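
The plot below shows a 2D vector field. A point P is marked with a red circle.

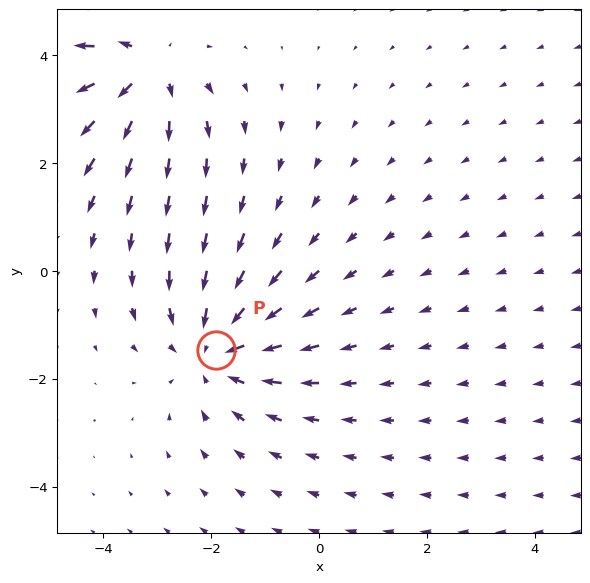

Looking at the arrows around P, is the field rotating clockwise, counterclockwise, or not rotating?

Near P at (-1.9, -1.5) the arrows show no circulation. The curl there is ≈0.

not rotating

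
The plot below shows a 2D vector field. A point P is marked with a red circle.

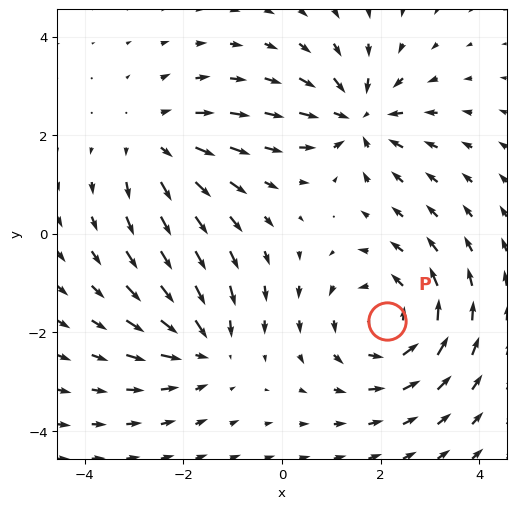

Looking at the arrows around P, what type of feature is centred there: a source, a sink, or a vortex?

vortex

At P (2.1, -1.8) the arrows circulate counterclockwise. Divergence ≈0, curl about +4 — near-zero divergence with nonzero curl is a vortex.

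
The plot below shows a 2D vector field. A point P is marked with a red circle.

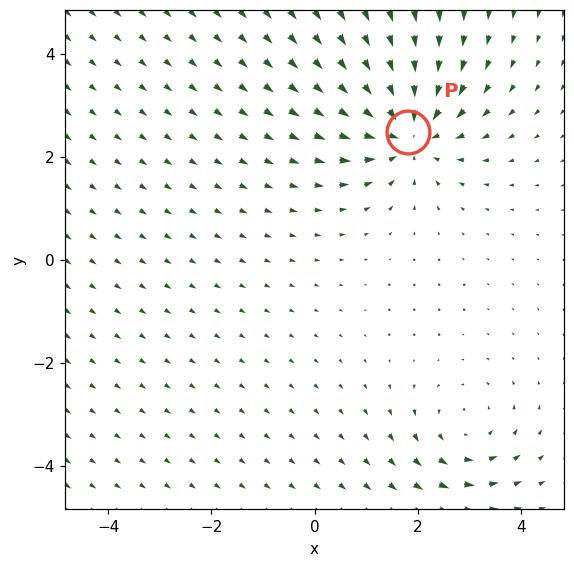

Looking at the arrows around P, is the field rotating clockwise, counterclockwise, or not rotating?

Near P at (1.8, 2.5) the arrows show no circulation. The curl there is ≈0.

not rotating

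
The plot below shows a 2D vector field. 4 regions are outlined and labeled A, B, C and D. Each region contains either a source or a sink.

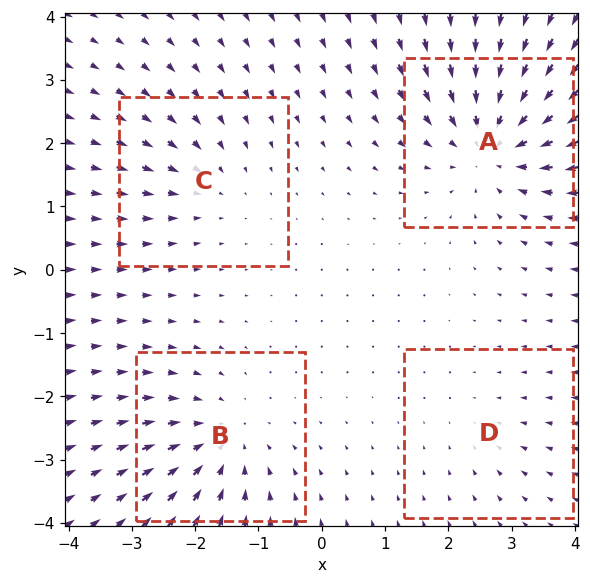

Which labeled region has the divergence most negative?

Divergence at each region's feature centre — A: about -6, B: about -5, C: about -3, D: about -2. Region A is most negative.

A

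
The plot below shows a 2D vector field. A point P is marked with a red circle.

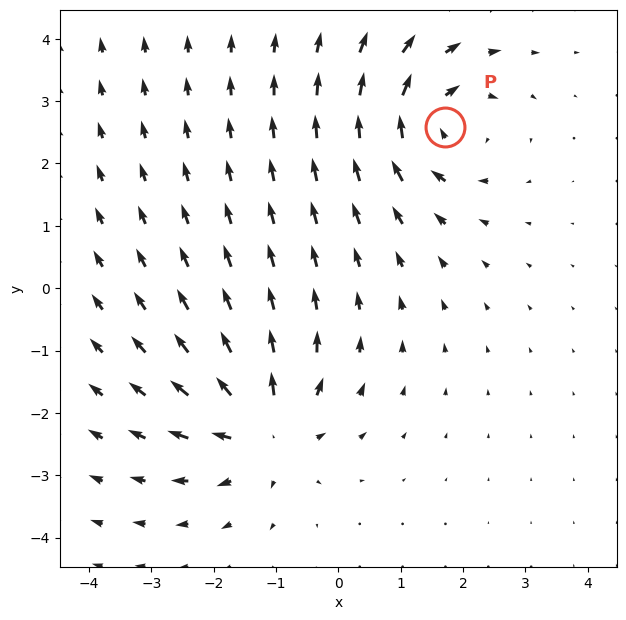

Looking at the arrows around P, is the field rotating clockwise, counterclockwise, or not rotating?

clockwise

Near P at (1.7, 2.6) the arrows circulate clockwise. The curl (z-component) there is about -6; negative curl means clockwise rotation.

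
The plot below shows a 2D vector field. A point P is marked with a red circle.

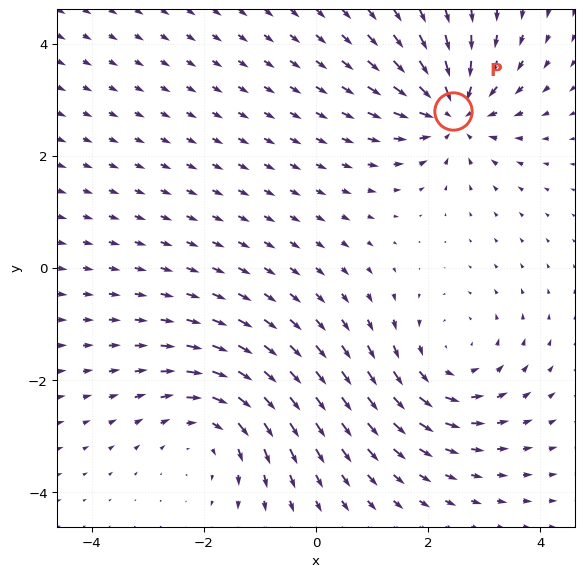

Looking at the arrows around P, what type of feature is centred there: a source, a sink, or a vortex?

sink

At P (2.4, 2.8) the arrows converge inward. Divergence about -6, curl ≈0 — negative divergence with near-zero curl is a sink.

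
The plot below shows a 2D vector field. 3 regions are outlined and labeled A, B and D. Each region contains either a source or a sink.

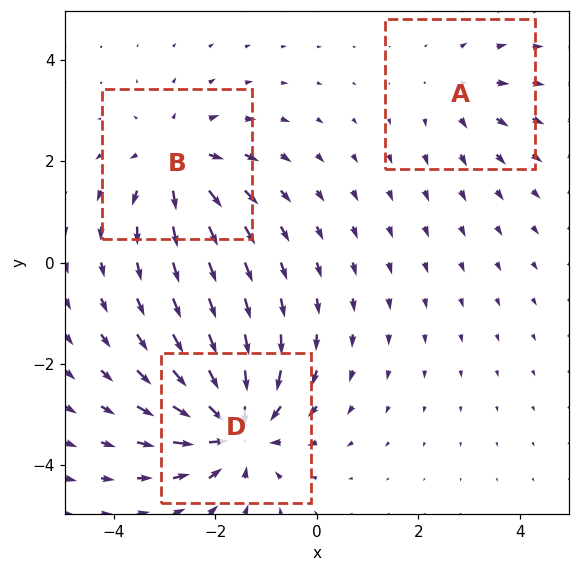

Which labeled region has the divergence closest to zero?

A

Divergence at each region's feature centre — A: about +2, B: about +4, D: about -5. Region A is closest to zero.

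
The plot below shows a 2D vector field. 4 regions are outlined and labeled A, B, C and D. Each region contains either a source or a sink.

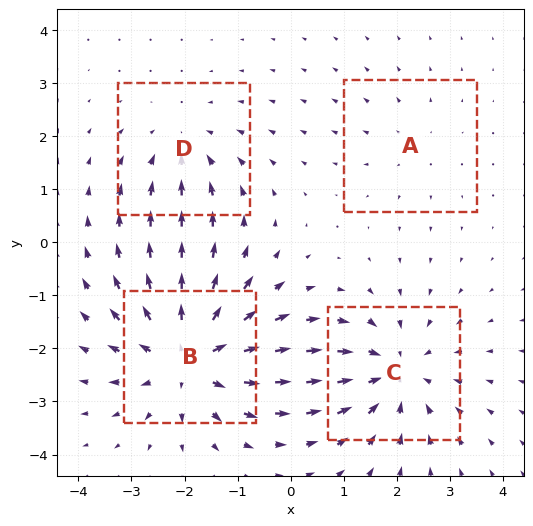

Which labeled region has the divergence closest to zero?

Divergence at each region's feature centre — A: about +2, B: about +6, C: about -5, D: about -3. Region A is closest to zero.

A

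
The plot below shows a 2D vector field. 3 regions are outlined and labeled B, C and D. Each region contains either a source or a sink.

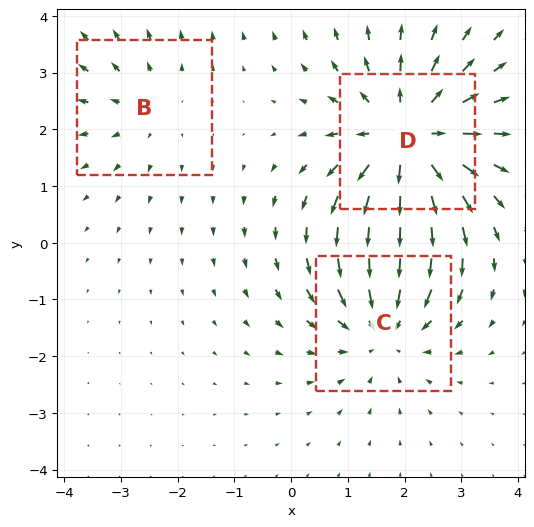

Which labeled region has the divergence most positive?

Divergence at each region's feature centre — B: about +2, C: about -3, D: about +4. Region D is most positive.

D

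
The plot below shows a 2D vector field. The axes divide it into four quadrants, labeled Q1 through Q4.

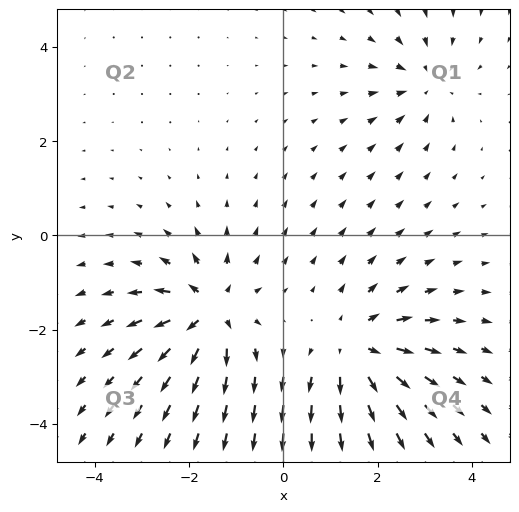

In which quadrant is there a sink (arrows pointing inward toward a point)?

The sink sits at approximately (3.0, 3.2), which lies in quadrant Q1. The divergence there is about -3, negative as expected for a sink.

Q1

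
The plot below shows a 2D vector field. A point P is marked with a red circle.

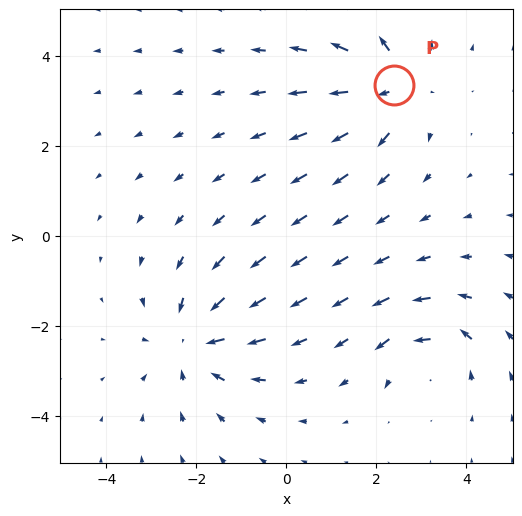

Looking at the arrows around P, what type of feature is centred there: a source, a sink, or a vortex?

At P (2.4, 3.3) the arrows spread outward. Divergence about +4, curl ≈0 — positive divergence with near-zero curl is a source.

source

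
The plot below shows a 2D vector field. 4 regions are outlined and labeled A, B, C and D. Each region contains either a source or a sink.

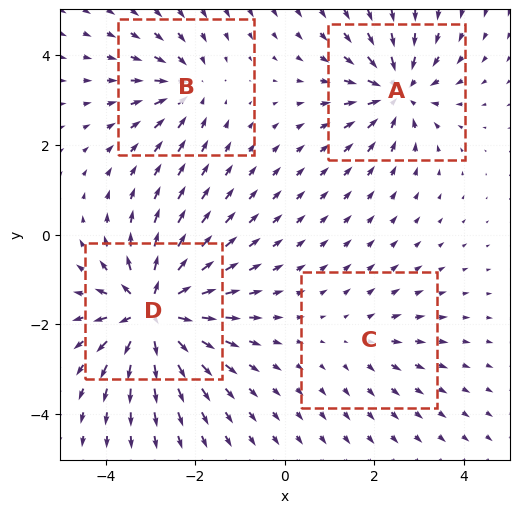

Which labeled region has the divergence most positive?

Divergence at each region's feature centre — A: about -6, B: about -4, C: about +2, D: about +8. Region D is most positive.

D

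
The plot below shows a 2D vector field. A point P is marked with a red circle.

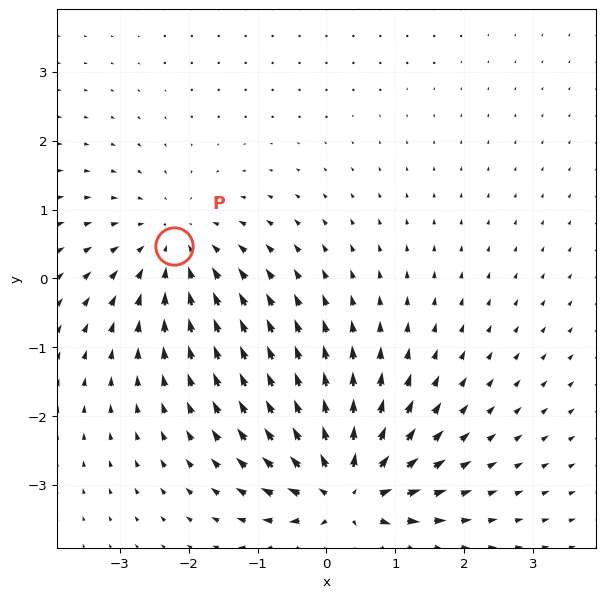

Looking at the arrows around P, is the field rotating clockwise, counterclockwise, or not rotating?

Near P at (-2.2, 0.5) the arrows show no circulation. The curl there is ≈0.

not rotating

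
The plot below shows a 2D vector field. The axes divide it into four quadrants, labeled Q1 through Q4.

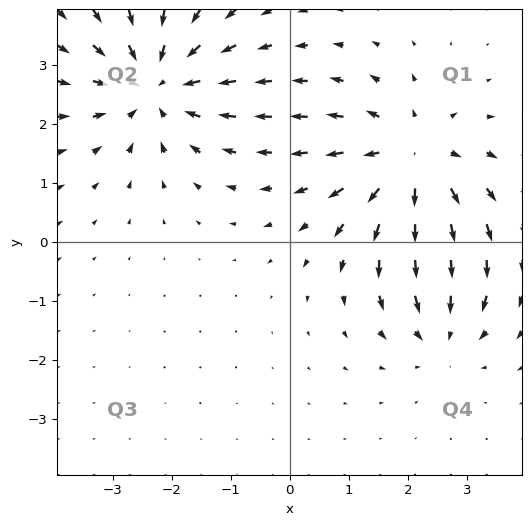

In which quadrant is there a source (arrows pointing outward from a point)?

Q1

The source sits at approximately (2.1, 1.4), which lies in quadrant Q1. The divergence there is about +4, positive as expected for a source.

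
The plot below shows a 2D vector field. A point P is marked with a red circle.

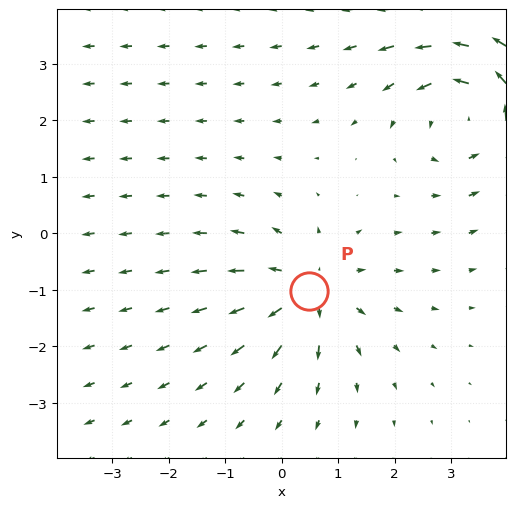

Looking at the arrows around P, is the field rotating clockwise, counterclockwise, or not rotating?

Near P at (0.5, -1.0) the arrows show no circulation. The curl there is ≈0.

not rotating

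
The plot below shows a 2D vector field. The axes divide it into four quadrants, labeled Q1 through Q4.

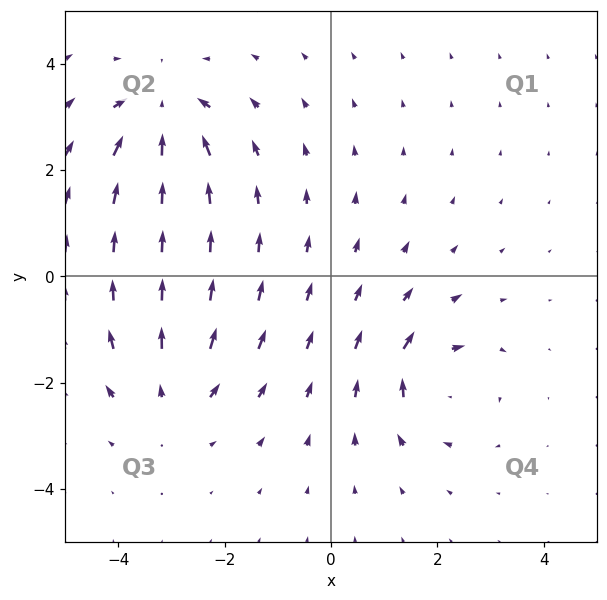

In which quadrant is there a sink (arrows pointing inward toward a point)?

Q2

The sink sits at approximately (-3.2, 3.1), which lies in quadrant Q2. The divergence there is about -5, negative as expected for a sink.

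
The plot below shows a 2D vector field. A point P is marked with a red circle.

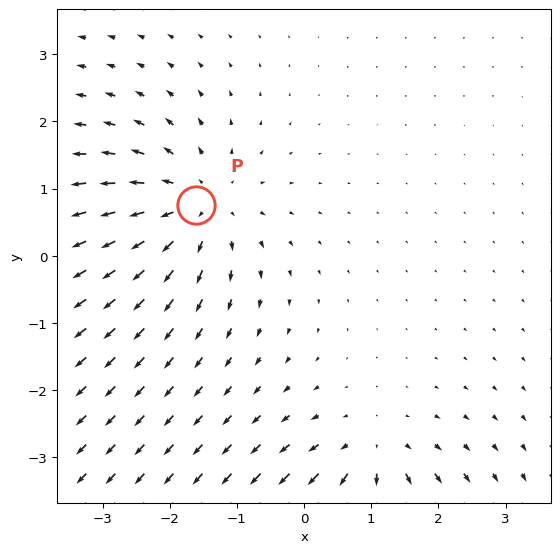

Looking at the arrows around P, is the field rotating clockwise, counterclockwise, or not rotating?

Near P at (-1.6, 0.7) the arrows show no circulation. The curl there is ≈0.

not rotating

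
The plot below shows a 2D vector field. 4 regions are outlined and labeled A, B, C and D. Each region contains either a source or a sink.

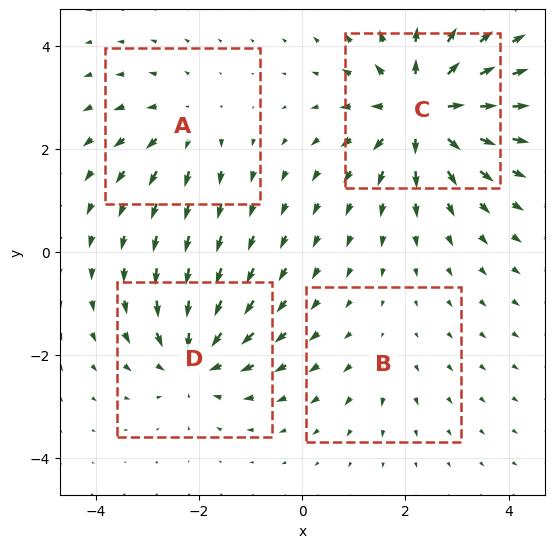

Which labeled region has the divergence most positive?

C

Divergence at each region's feature centre — A: about +4, B: about +2, C: about +8, D: about -6. Region C is most positive.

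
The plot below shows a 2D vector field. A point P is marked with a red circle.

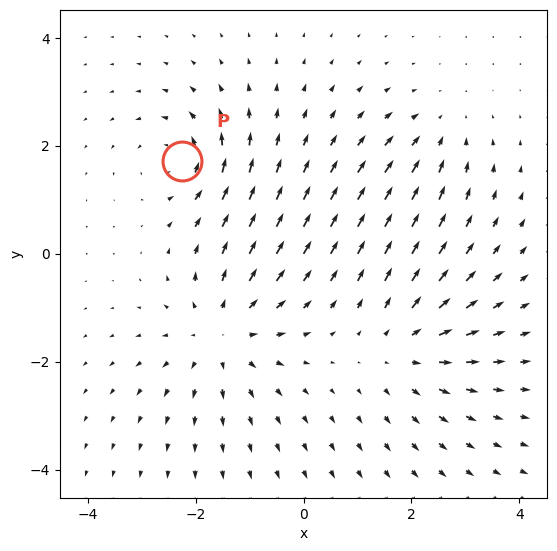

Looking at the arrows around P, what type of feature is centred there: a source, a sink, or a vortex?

At P (-2.3, 1.7) the arrows circulate counterclockwise. Divergence ≈0, curl about +5 — near-zero divergence with nonzero curl is a vortex.

vortex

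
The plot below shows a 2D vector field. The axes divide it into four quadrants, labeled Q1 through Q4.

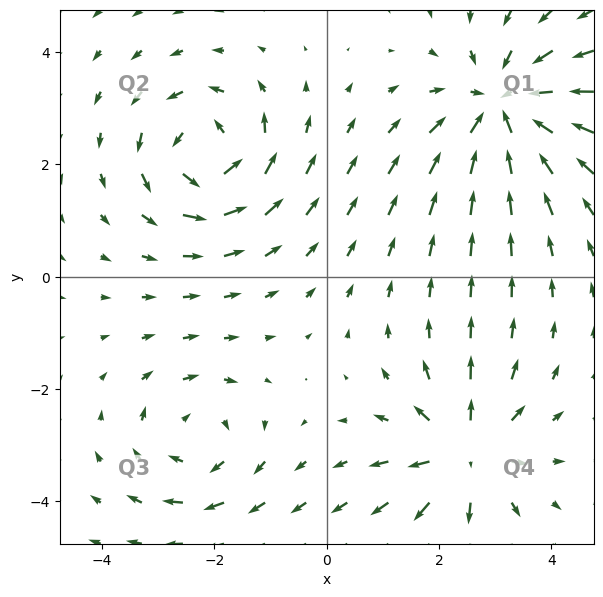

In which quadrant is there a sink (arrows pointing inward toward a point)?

Q1

The sink sits at approximately (3.1, 3.0), which lies in quadrant Q1. The divergence there is about -4, negative as expected for a sink.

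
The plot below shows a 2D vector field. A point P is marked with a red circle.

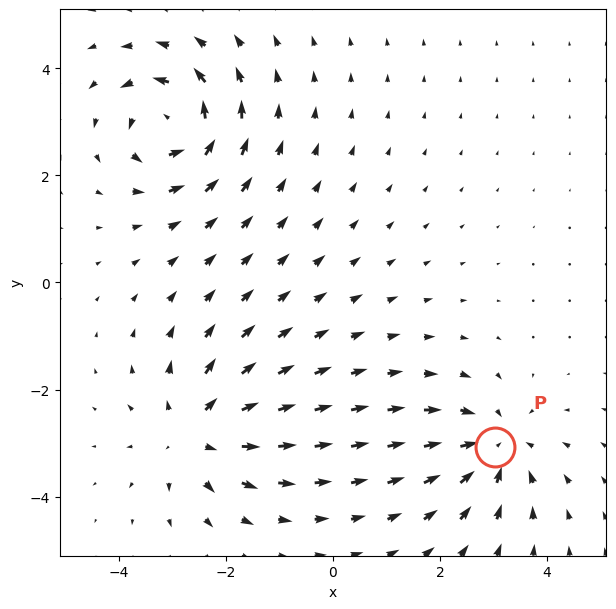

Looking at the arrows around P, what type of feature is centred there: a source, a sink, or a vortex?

At P (3.0, -3.1) the arrows converge inward. Divergence about -5, curl ≈0 — negative divergence with near-zero curl is a sink.

sink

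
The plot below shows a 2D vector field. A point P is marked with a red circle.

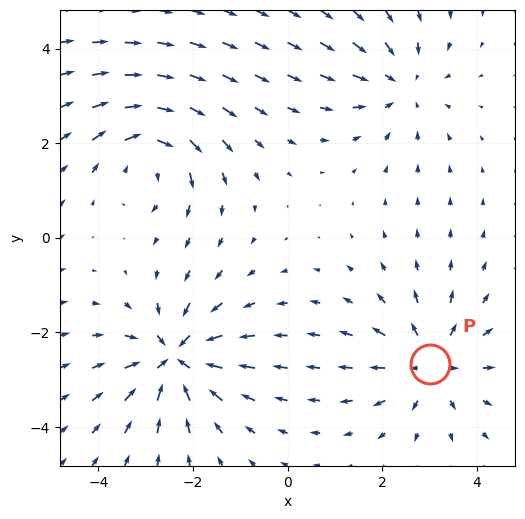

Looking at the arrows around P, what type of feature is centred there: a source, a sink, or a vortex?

source

At P (3.0, -2.7) the arrows spread outward. Divergence about +3, curl ≈0 — positive divergence with near-zero curl is a source.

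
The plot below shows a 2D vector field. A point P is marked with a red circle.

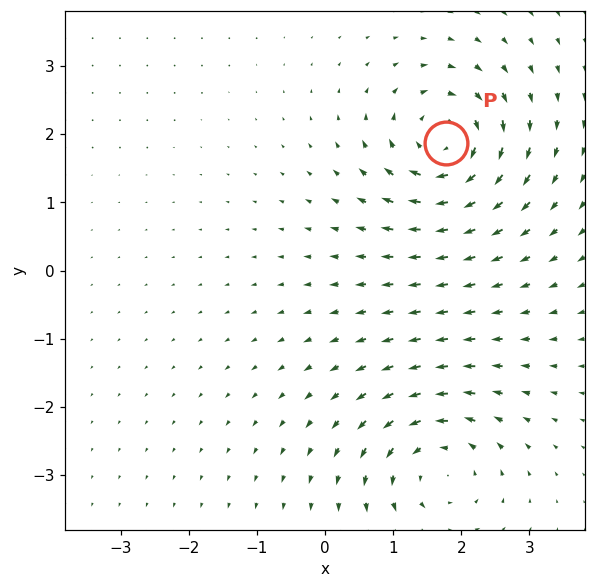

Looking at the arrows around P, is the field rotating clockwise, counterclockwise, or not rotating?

clockwise

Near P at (1.8, 1.9) the arrows circulate clockwise. The curl (z-component) there is about -7; negative curl means clockwise rotation.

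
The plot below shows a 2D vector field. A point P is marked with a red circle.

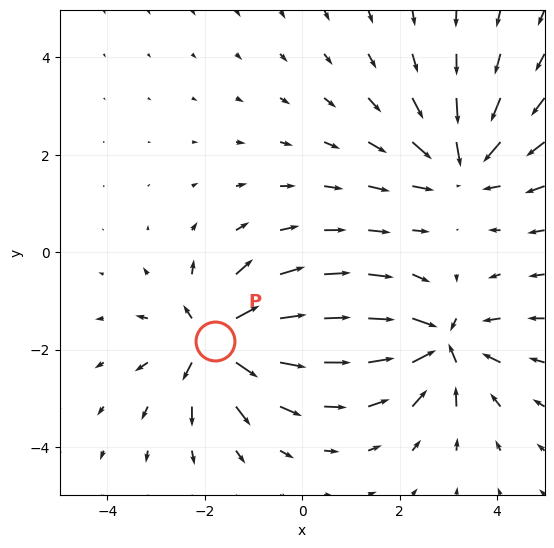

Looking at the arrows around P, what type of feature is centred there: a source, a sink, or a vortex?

At P (-1.8, -1.8) the arrows spread outward. Divergence about +6, curl ≈0 — positive divergence with near-zero curl is a source.

source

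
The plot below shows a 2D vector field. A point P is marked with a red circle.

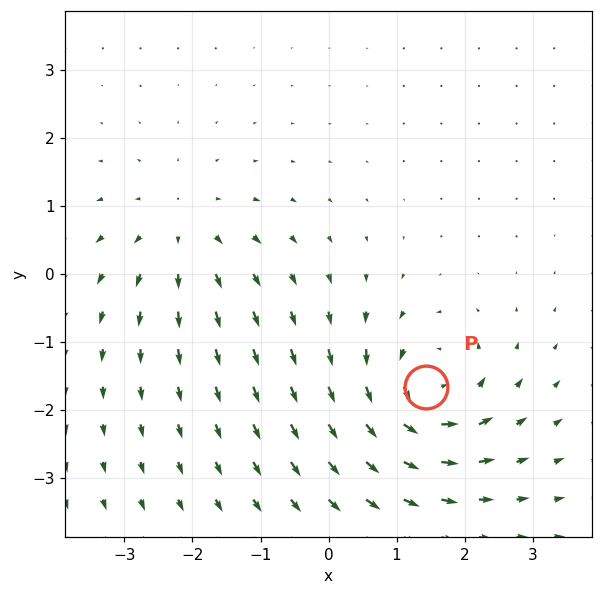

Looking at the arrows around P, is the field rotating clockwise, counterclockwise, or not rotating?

Near P at (1.4, -1.7) the arrows circulate counterclockwise. The curl (z-component) there is about +5; positive curl means counterclockwise rotation.

counterclockwise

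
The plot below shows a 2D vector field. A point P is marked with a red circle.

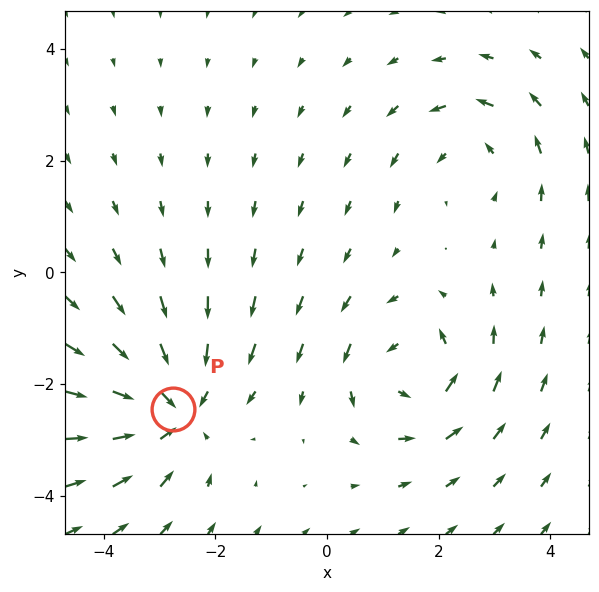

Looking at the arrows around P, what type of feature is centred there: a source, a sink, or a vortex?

At P (-2.8, -2.4) the arrows converge inward. Divergence about -4, curl ≈0 — negative divergence with near-zero curl is a sink.

sink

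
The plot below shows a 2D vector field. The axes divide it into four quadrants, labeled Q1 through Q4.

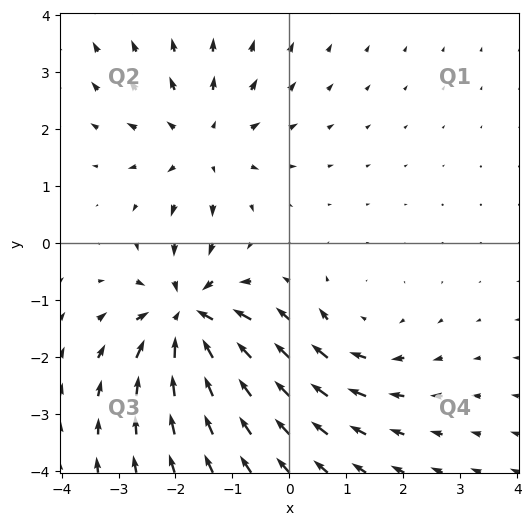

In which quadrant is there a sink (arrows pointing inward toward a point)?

Q3

The sink sits at approximately (-1.8, -1.3), which lies in quadrant Q3. The divergence there is about -5, negative as expected for a sink.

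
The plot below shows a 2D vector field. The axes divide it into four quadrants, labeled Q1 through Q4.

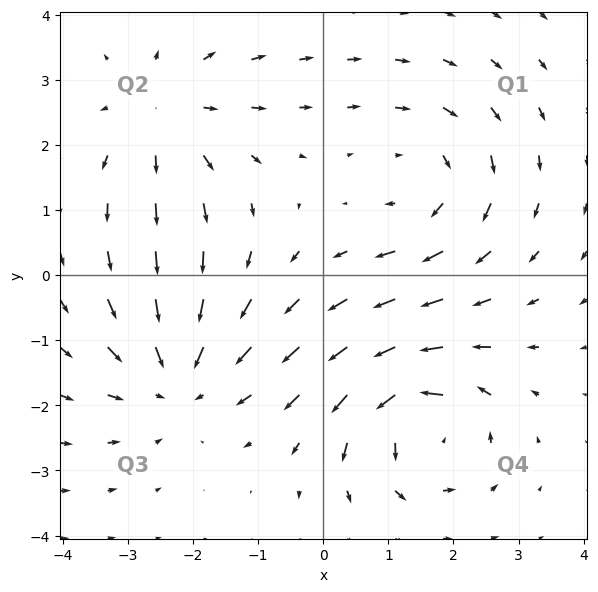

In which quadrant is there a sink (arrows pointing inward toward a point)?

The sink sits at approximately (-2.2, -1.6), which lies in quadrant Q3. The divergence there is about -4, negative as expected for a sink.

Q3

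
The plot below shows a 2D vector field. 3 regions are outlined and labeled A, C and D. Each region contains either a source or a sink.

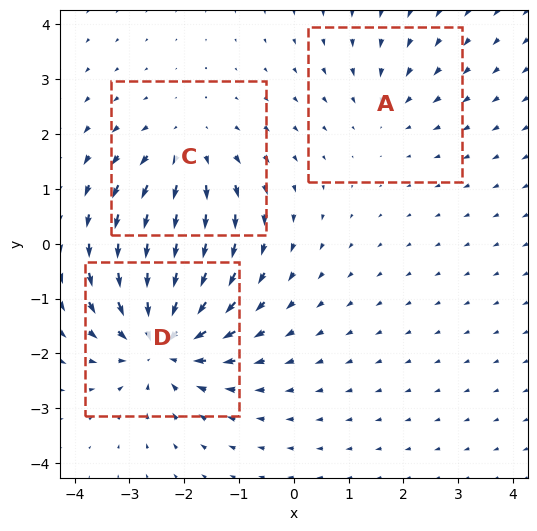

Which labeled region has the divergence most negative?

D

Divergence at each region's feature centre — A: about -2, C: about +3, D: about -5. Region D is most negative.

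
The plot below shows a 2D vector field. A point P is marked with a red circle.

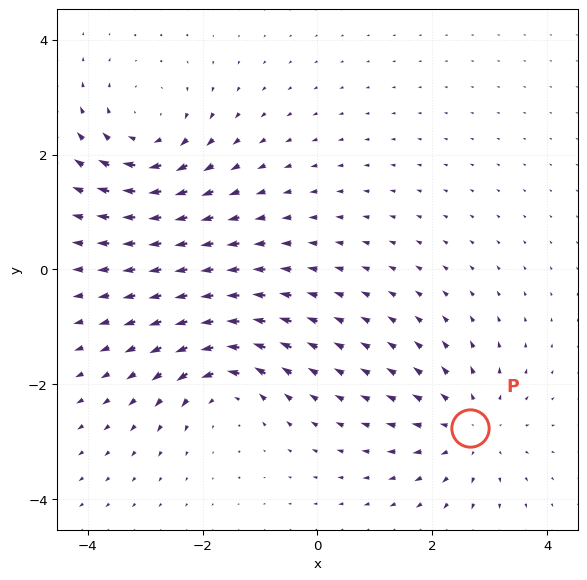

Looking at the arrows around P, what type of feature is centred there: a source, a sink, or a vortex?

source

At P (2.7, -2.8) the arrows spread outward. Divergence about +4, curl ≈0 — positive divergence with near-zero curl is a source.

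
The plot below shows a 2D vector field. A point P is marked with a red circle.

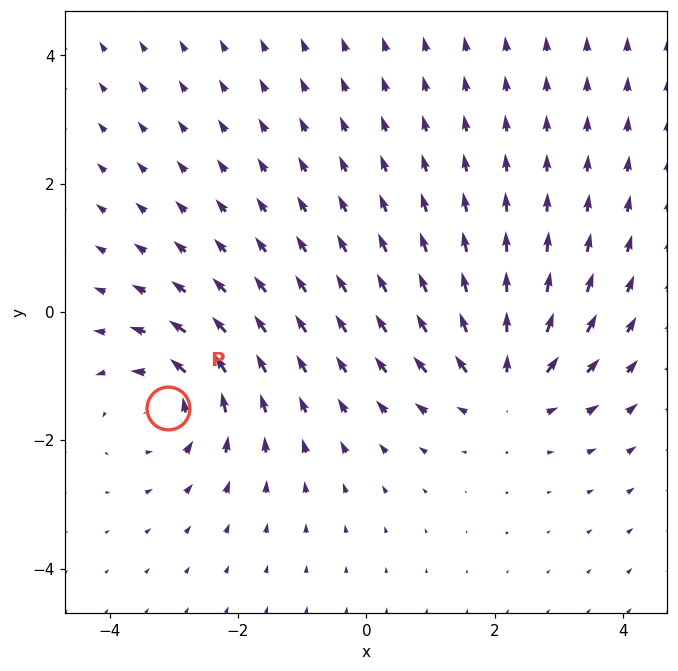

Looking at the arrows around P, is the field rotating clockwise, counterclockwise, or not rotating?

counterclockwise

Near P at (-3.1, -1.5) the arrows circulate counterclockwise. The curl (z-component) there is about +5; positive curl means counterclockwise rotation.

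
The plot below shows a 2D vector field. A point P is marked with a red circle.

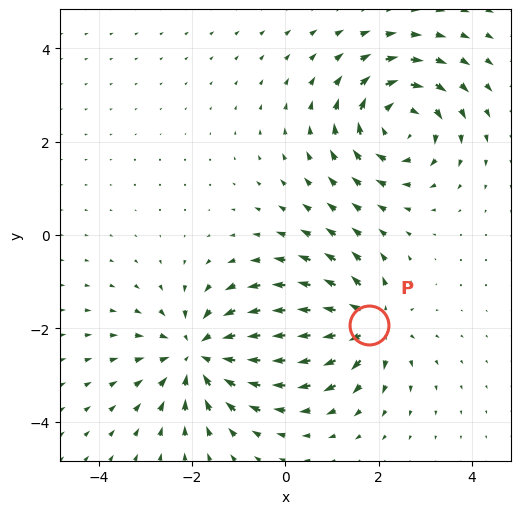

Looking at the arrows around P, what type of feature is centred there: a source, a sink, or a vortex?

At P (1.8, -1.9) the arrows spread outward. Divergence about +5, curl ≈0 — positive divergence with near-zero curl is a source.

source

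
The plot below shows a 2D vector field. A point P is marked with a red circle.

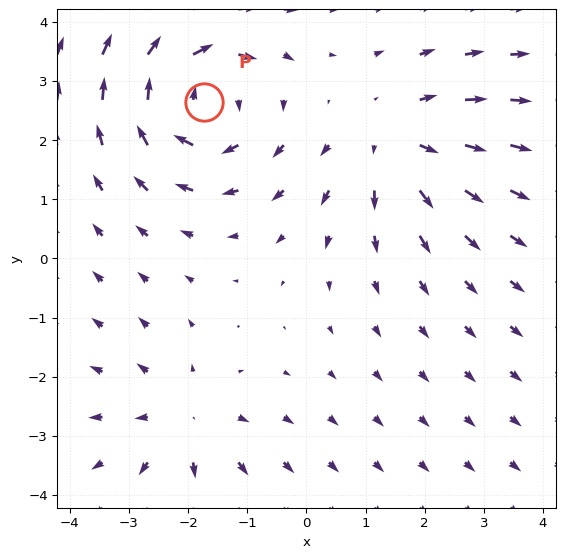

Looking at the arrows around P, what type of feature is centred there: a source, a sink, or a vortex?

At P (-1.7, 2.6) the arrows circulate clockwise. Divergence ≈0, curl about -4 — near-zero divergence with nonzero curl is a vortex.

vortex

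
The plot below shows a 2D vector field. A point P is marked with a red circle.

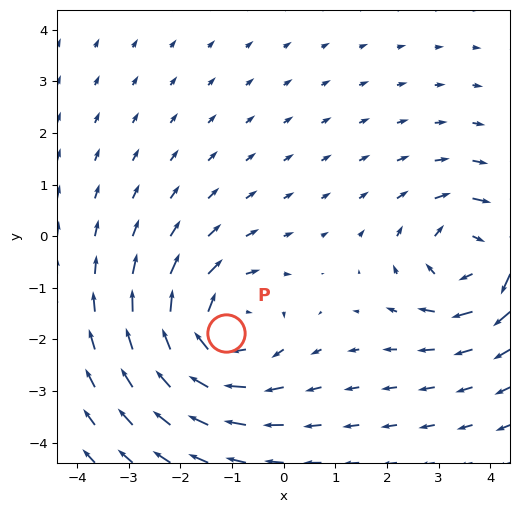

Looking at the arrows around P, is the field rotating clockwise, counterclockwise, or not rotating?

Near P at (-1.1, -1.9) the arrows circulate clockwise. The curl (z-component) there is about -5; negative curl means clockwise rotation.

clockwise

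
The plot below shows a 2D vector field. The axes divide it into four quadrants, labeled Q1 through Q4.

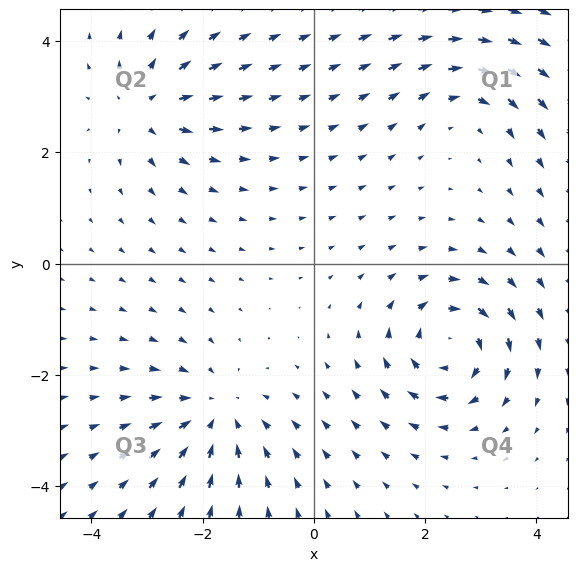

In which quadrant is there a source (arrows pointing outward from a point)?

The source sits at approximately (-3.0, 2.8), which lies in quadrant Q2. The divergence there is about +5, positive as expected for a source.

Q2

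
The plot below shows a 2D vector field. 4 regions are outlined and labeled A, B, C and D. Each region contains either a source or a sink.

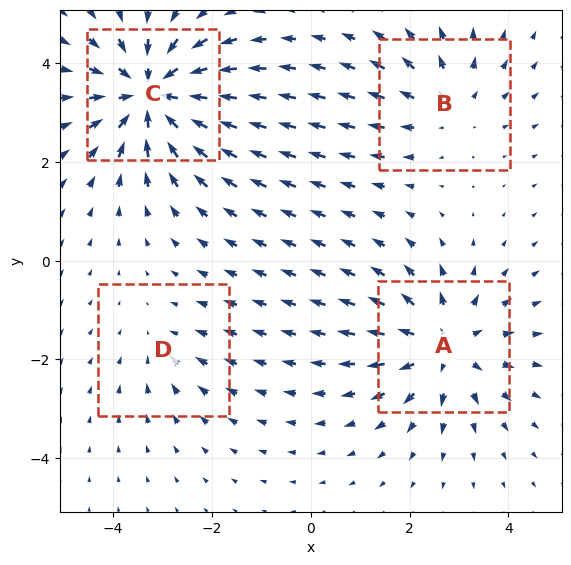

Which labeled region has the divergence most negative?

Divergence at each region's feature centre — A: about +4, B: about +3, C: about -6, D: about -2. Region C is most negative.

C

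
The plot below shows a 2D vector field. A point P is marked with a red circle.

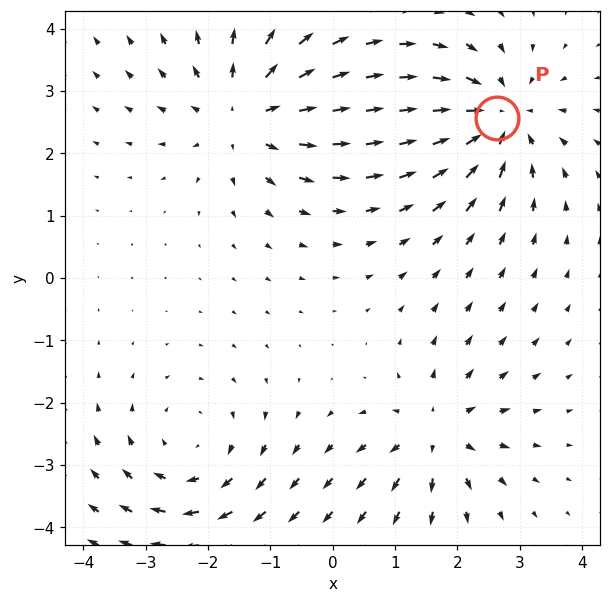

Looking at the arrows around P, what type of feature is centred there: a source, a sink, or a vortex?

sink

At P (2.6, 2.6) the arrows converge inward. Divergence about -4, curl ≈0 — negative divergence with near-zero curl is a sink.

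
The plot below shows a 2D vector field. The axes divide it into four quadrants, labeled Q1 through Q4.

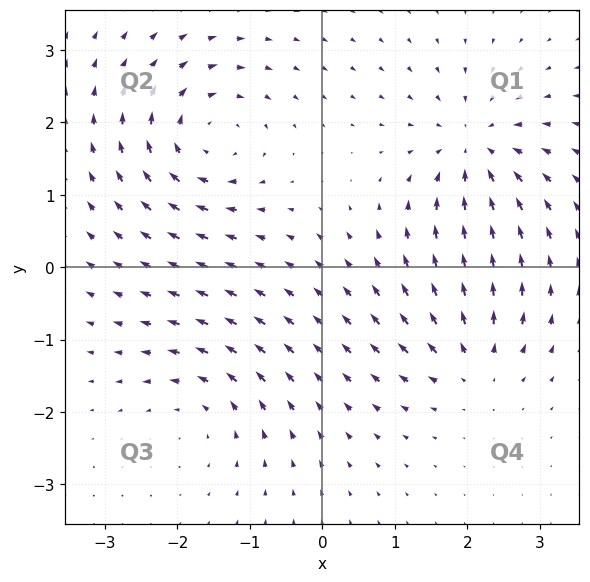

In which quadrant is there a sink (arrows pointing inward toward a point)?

The sink sits at approximately (2.1, 1.6), which lies in quadrant Q1. The divergence there is about -5, negative as expected for a sink.

Q1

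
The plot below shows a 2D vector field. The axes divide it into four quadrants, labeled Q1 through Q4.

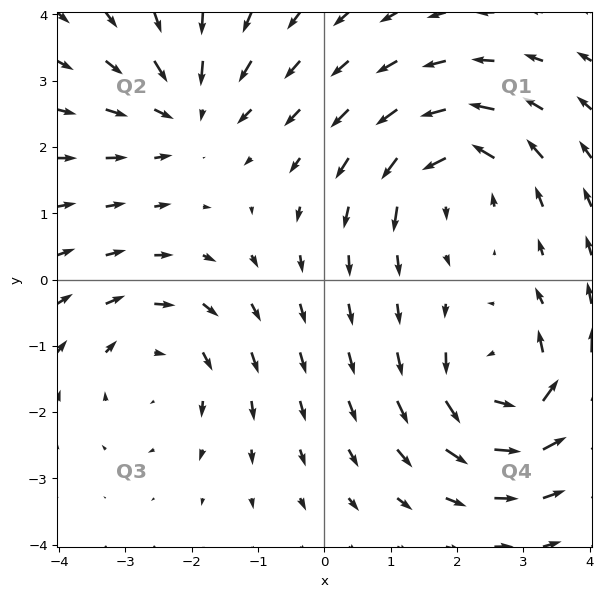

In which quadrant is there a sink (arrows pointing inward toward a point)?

Q2

The sink sits at approximately (-2.0, 2.6), which lies in quadrant Q2. The divergence there is about -4, negative as expected for a sink.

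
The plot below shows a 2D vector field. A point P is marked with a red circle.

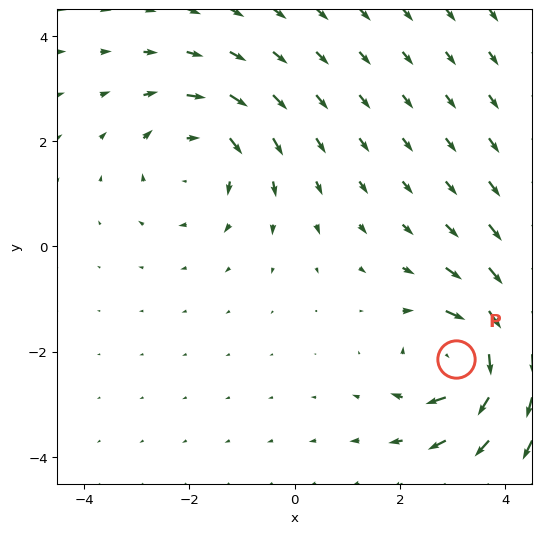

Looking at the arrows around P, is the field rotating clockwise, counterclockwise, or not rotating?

Near P at (3.1, -2.2) the arrows circulate clockwise. The curl (z-component) there is about -6; negative curl means clockwise rotation.

clockwise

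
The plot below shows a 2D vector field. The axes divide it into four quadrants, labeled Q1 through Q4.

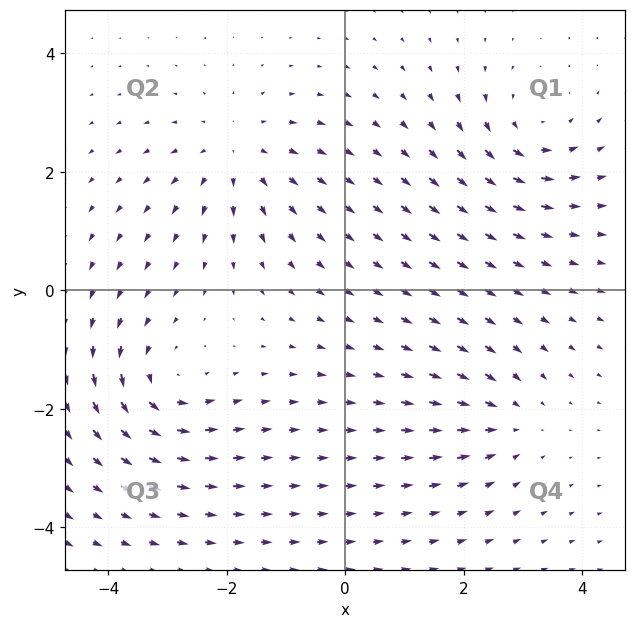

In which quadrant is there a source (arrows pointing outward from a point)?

Q2

The source sits at approximately (-1.8, 2.3), which lies in quadrant Q2. The divergence there is about +4, positive as expected for a source.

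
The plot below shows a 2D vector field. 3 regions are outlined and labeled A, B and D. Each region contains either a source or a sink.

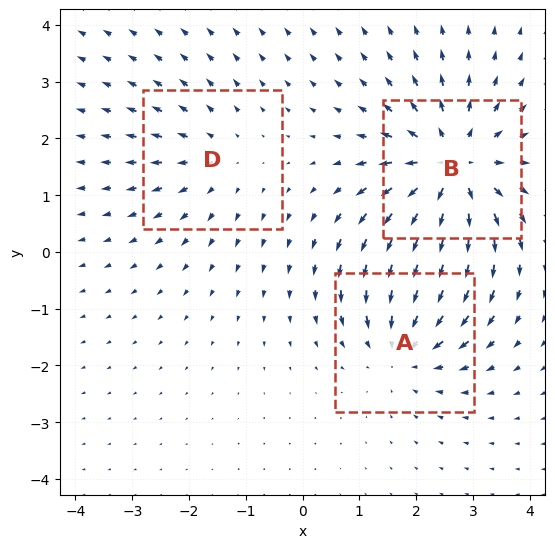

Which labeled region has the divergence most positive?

B

Divergence at each region's feature centre — A: about -3, B: about +4, D: about +2. Region B is most positive.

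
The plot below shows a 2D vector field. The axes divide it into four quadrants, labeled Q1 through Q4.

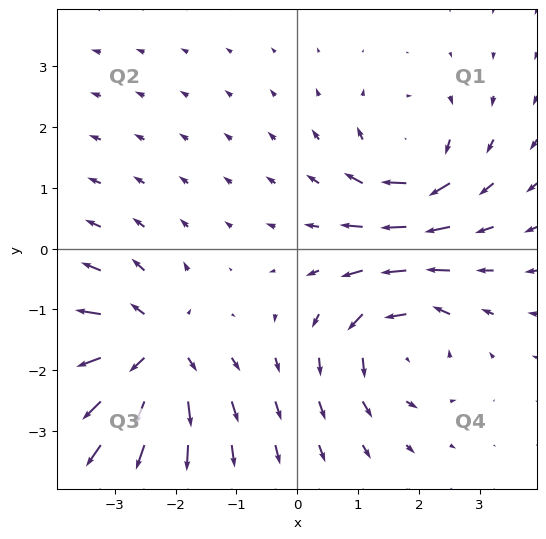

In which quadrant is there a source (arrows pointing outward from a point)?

Q3

The source sits at approximately (-2.4, -1.7), which lies in quadrant Q3. The divergence there is about +5, positive as expected for a source.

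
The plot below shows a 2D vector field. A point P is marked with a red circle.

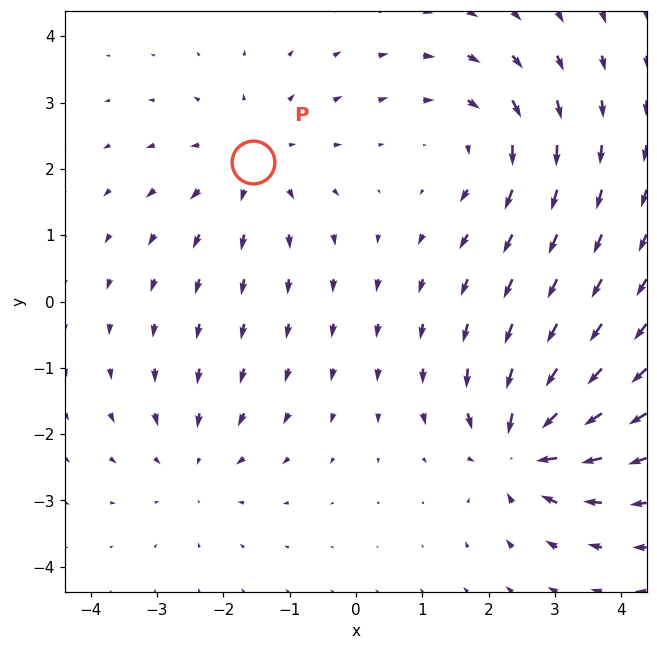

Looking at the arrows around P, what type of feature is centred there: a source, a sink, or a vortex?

source

At P (-1.6, 2.1) the arrows spread outward. Divergence about +3, curl ≈0 — positive divergence with near-zero curl is a source.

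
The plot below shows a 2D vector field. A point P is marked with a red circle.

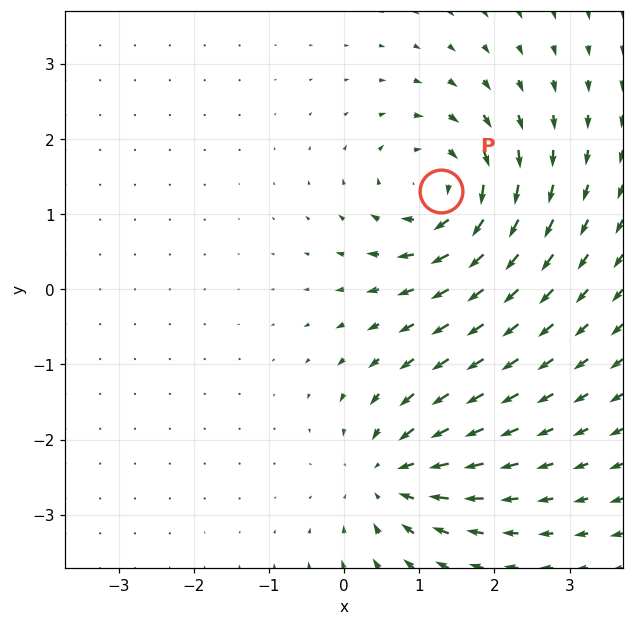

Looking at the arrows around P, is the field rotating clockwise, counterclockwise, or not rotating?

Near P at (1.3, 1.3) the arrows circulate clockwise. The curl (z-component) there is about -6; negative curl means clockwise rotation.

clockwise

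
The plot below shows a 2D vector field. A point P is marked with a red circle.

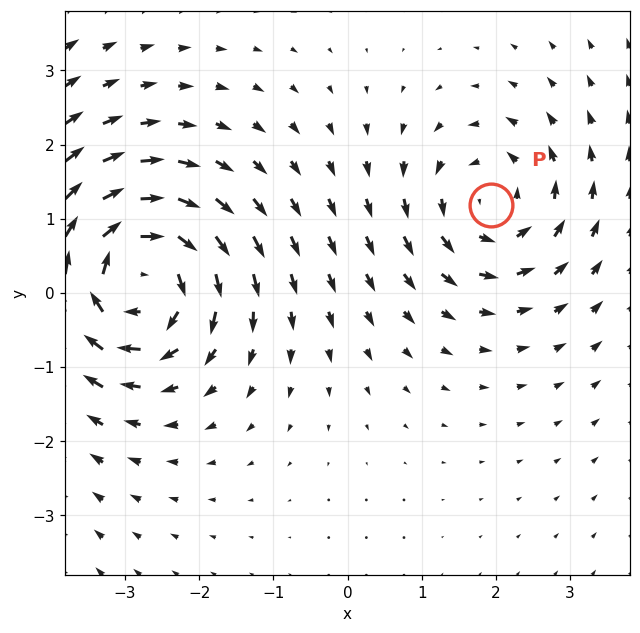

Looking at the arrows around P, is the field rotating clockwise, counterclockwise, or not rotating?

Near P at (1.9, 1.2) the arrows circulate counterclockwise. The curl (z-component) there is about +3; positive curl means counterclockwise rotation.

counterclockwise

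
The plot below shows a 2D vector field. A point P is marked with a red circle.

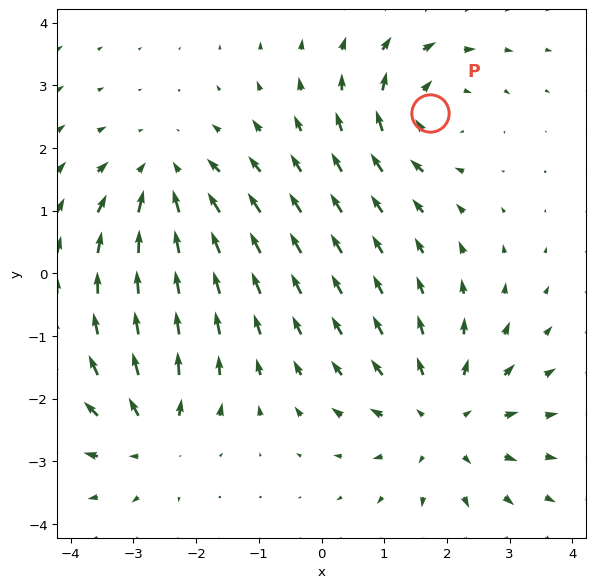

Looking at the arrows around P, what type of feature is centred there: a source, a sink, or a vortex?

At P (1.7, 2.6) the arrows circulate clockwise. Divergence ≈0, curl about -4 — near-zero divergence with nonzero curl is a vortex.

vortex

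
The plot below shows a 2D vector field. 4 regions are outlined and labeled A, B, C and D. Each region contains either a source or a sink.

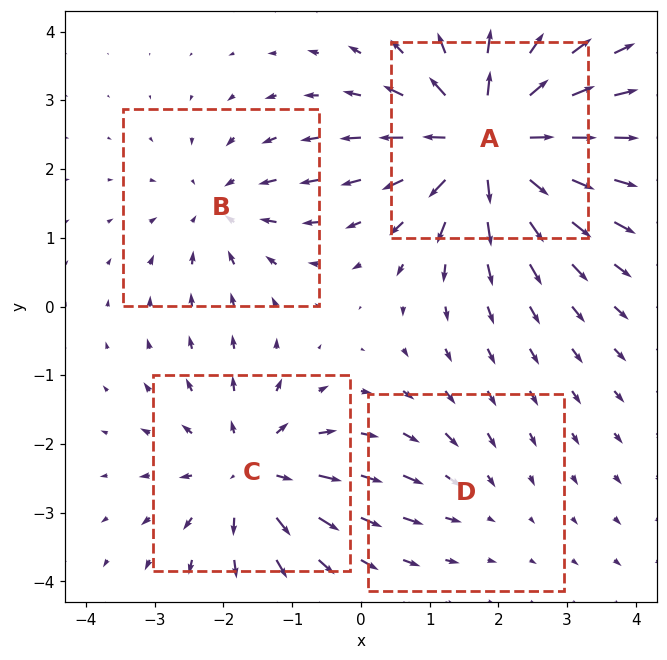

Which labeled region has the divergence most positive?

Divergence at each region's feature centre — A: about +8, B: about -4, C: about +5, D: about -2. Region A is most positive.

A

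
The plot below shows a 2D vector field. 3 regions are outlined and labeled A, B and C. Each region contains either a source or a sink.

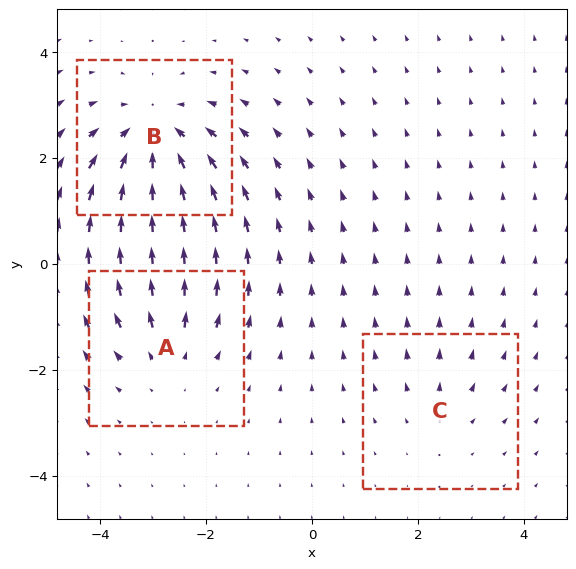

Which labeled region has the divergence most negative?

B

Divergence at each region's feature centre — A: about +3, B: about -5, C: about +2. Region B is most negative.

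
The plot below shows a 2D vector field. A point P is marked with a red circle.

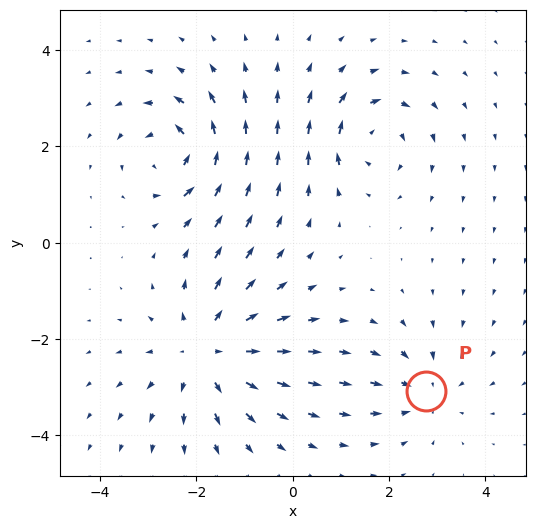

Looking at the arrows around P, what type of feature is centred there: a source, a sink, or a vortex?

sink

At P (2.8, -3.1) the arrows converge inward. Divergence about -3, curl ≈0 — negative divergence with near-zero curl is a sink.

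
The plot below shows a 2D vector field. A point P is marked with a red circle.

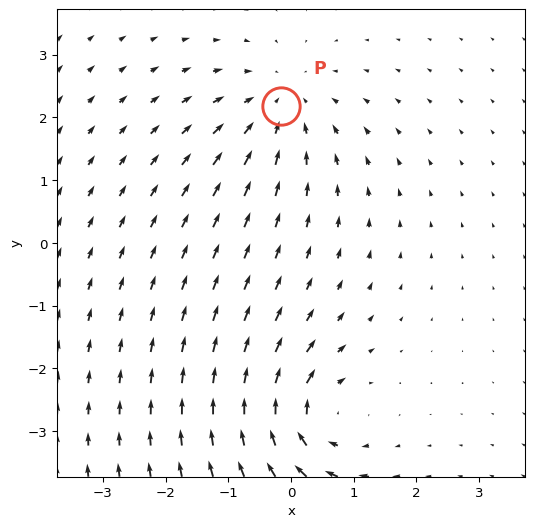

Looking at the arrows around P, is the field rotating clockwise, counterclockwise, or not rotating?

Near P at (-0.2, 2.2) the arrows show no circulation. The curl there is ≈0.

not rotating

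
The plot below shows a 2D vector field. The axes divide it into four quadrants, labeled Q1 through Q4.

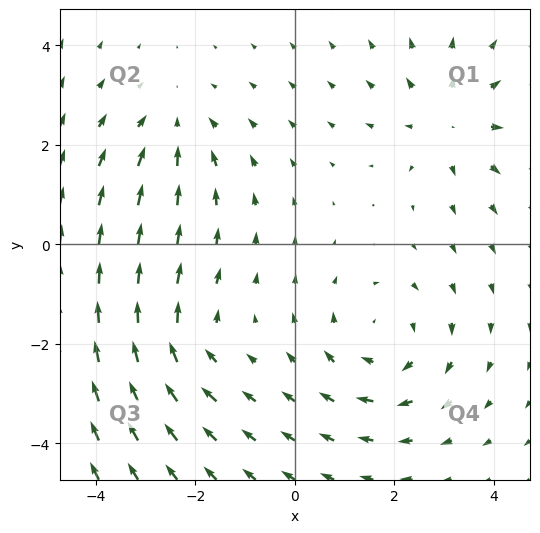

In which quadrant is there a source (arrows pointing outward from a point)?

The source sits at approximately (3.1, 2.5), which lies in quadrant Q1. The divergence there is about +4, positive as expected for a source.

Q1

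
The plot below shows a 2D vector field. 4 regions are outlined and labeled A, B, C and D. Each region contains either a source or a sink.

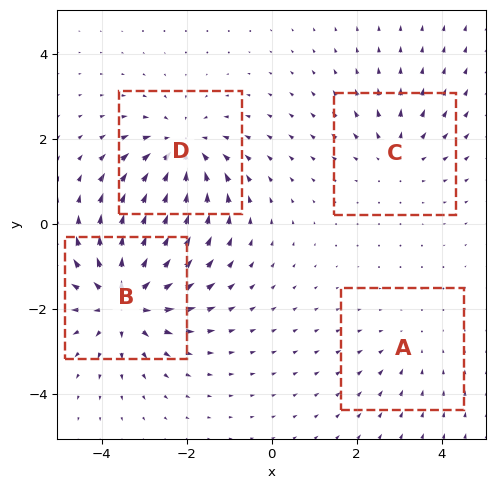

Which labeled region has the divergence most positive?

Divergence at each region's feature centre — A: about -2, B: about +6, C: about +3, D: about -5. Region B is most positive.

B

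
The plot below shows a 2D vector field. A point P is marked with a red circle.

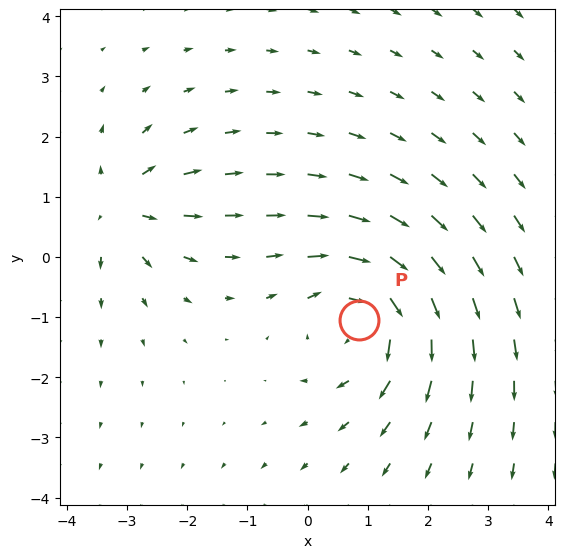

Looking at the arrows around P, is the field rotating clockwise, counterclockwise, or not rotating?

clockwise

Near P at (0.9, -1.0) the arrows circulate clockwise. The curl (z-component) there is about -4; negative curl means clockwise rotation.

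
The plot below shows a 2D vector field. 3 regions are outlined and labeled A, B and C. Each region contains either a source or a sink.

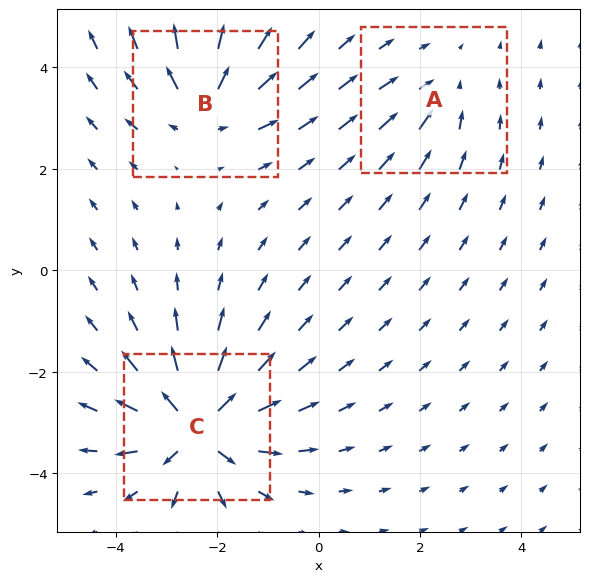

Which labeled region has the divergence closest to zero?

A

Divergence at each region's feature centre — A: about -2, B: about +4, C: about +7. Region A is closest to zero.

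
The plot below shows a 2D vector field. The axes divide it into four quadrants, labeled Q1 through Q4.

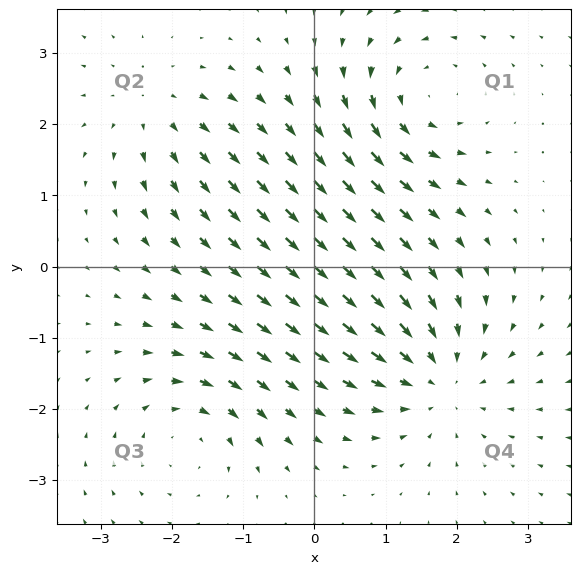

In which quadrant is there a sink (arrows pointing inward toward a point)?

The sink sits at approximately (1.7, -1.5), which lies in quadrant Q4. The divergence there is about -4, negative as expected for a sink.

Q4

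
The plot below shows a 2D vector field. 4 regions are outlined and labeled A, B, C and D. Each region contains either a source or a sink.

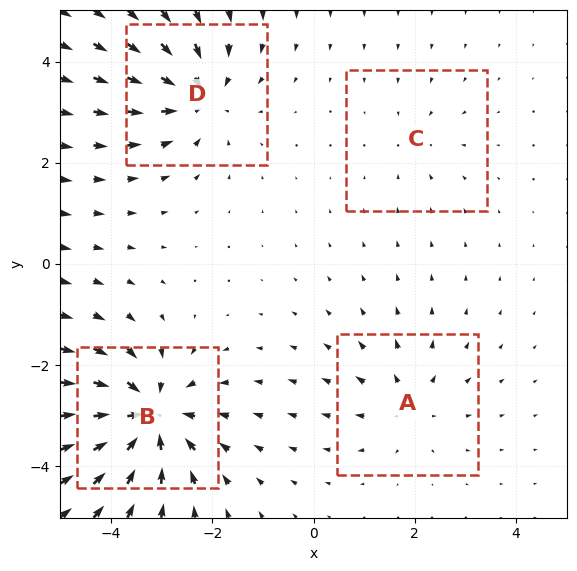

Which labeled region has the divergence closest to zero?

Divergence at each region's feature centre — A: about +3, B: about -7, C: about -2, D: about -5. Region C is closest to zero.

C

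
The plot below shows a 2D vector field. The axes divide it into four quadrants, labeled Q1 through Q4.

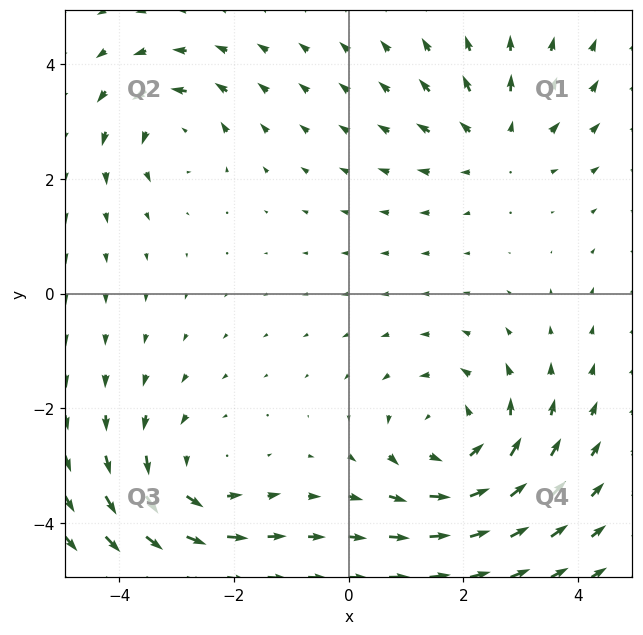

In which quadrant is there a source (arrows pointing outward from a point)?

Q1

The source sits at approximately (2.6, 2.6), which lies in quadrant Q1. The divergence there is about +3, positive as expected for a source.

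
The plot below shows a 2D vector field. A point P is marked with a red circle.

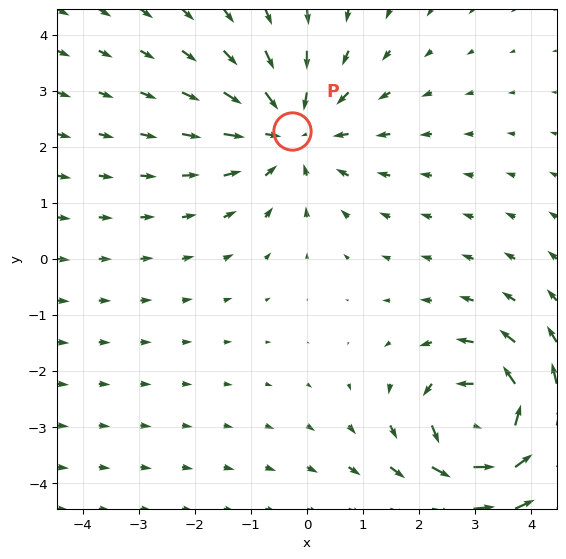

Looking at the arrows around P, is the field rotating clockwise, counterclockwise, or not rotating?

Near P at (-0.3, 2.3) the arrows show no circulation. The curl there is ≈0.

not rotating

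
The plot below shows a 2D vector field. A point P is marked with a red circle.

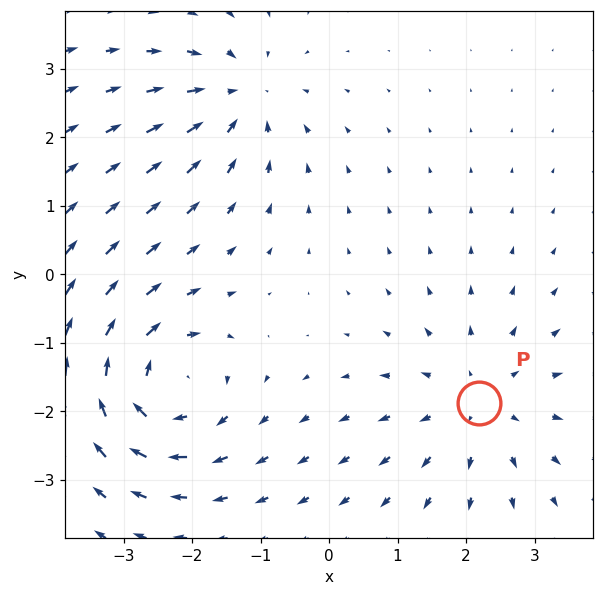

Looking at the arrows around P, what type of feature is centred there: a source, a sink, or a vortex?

At P (2.2, -1.9) the arrows spread outward. Divergence about +3, curl ≈0 — positive divergence with near-zero curl is a source.

source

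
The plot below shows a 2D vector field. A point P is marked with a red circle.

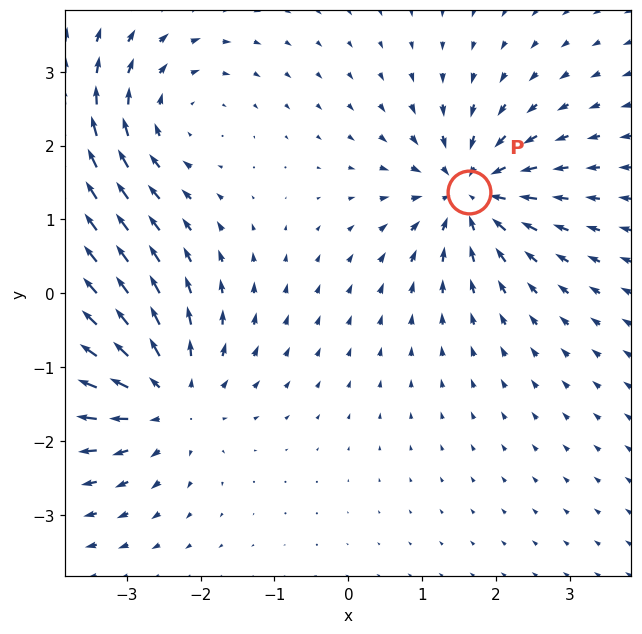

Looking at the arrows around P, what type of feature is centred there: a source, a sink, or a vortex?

sink

At P (1.6, 1.4) the arrows converge inward. Divergence about -6, curl ≈0 — negative divergence with near-zero curl is a sink.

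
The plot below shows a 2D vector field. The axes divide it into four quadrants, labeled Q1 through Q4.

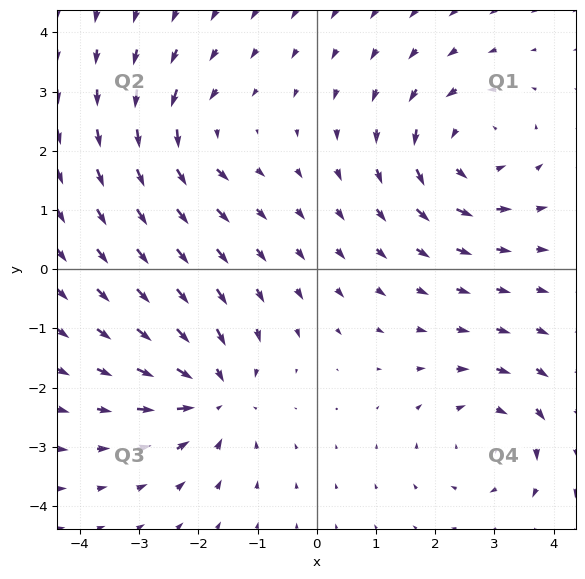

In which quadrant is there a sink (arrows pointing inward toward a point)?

The sink sits at approximately (-1.7, -2.1), which lies in quadrant Q3. The divergence there is about -5, negative as expected for a sink.

Q3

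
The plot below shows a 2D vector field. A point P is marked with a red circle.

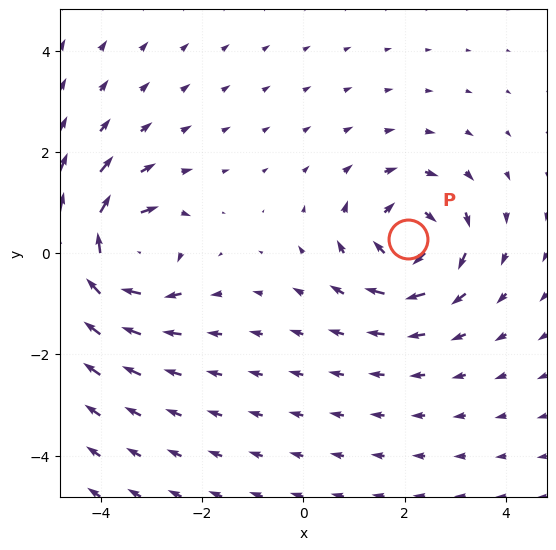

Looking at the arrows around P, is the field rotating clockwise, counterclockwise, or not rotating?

clockwise

Near P at (2.1, 0.3) the arrows circulate clockwise. The curl (z-component) there is about -5; negative curl means clockwise rotation.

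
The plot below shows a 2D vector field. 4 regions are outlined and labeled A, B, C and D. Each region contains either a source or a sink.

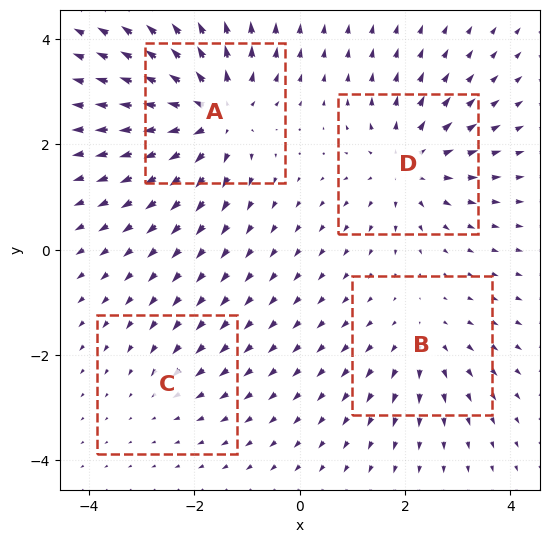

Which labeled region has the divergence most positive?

A

Divergence at each region's feature centre — A: about +7, B: about +3, C: about -2, D: about +5. Region A is most positive.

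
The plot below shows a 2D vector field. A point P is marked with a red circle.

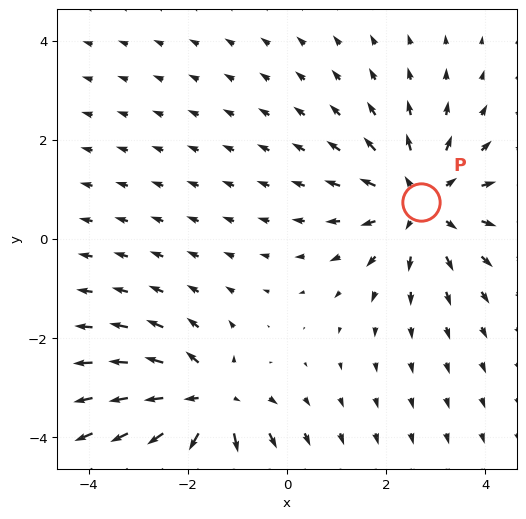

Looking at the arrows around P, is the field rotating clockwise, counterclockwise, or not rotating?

not rotating

Near P at (2.7, 0.7) the arrows show no circulation. The curl there is ≈0.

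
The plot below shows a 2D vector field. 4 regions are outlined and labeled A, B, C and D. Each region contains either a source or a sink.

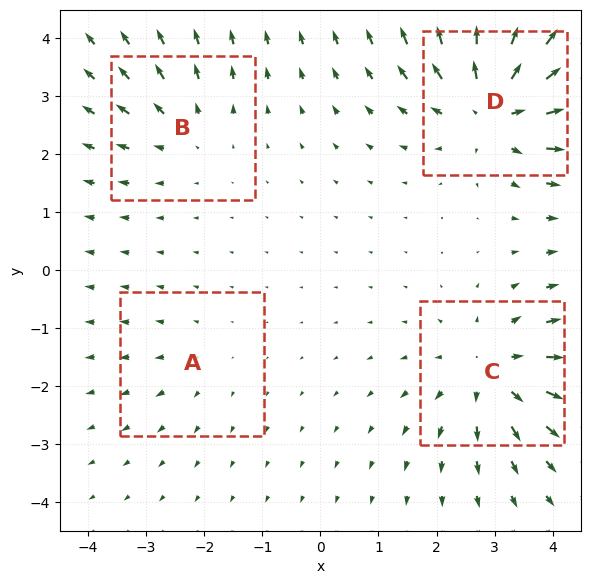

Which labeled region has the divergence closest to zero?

Divergence at each region's feature centre — A: about +2, B: about +3, C: about +5, D: about +7. Region A is closest to zero.

A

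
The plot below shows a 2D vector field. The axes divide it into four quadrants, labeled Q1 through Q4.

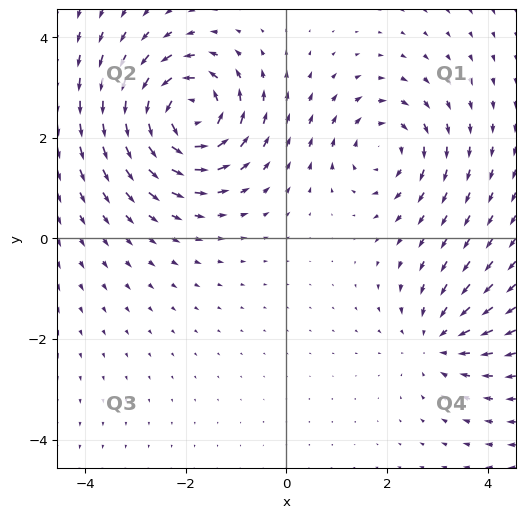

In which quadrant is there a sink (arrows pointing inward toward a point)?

Q4

The sink sits at approximately (3.0, -2.0), which lies in quadrant Q4. The divergence there is about -3, negative as expected for a sink.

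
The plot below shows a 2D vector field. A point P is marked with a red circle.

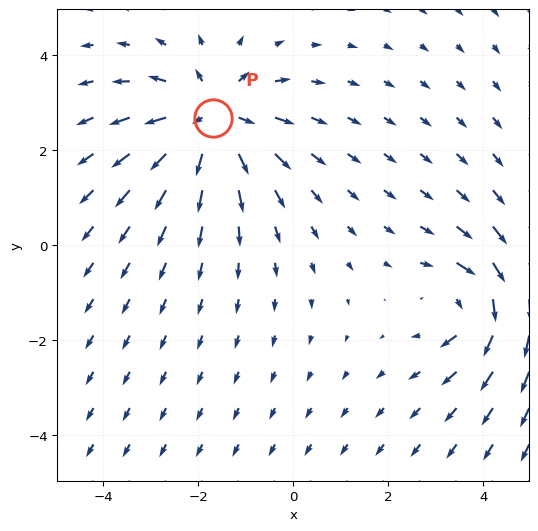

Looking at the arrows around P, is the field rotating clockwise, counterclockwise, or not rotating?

Near P at (-1.7, 2.7) the arrows show no circulation. The curl there is ≈0.

not rotating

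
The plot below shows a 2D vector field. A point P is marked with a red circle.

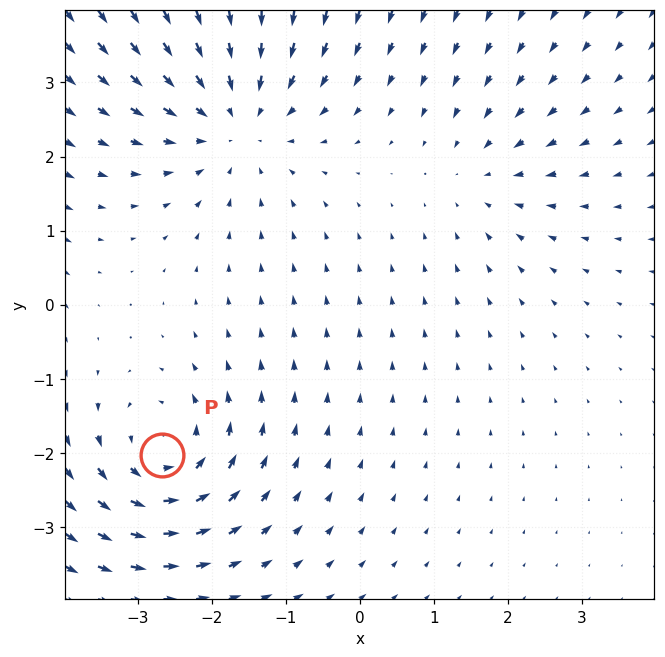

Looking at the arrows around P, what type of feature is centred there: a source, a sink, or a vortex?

At P (-2.7, -2.0) the arrows circulate counterclockwise. Divergence ≈0, curl about +5 — near-zero divergence with nonzero curl is a vortex.

vortex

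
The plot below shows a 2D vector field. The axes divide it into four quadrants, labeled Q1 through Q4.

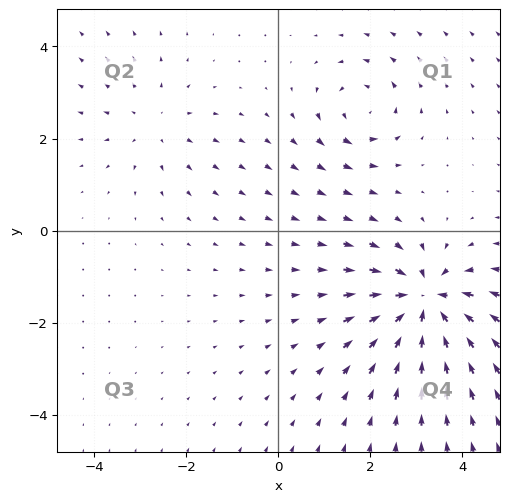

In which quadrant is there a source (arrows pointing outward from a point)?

The source sits at approximately (-2.7, 2.3), which lies in quadrant Q2. The divergence there is about +2, positive as expected for a source.

Q2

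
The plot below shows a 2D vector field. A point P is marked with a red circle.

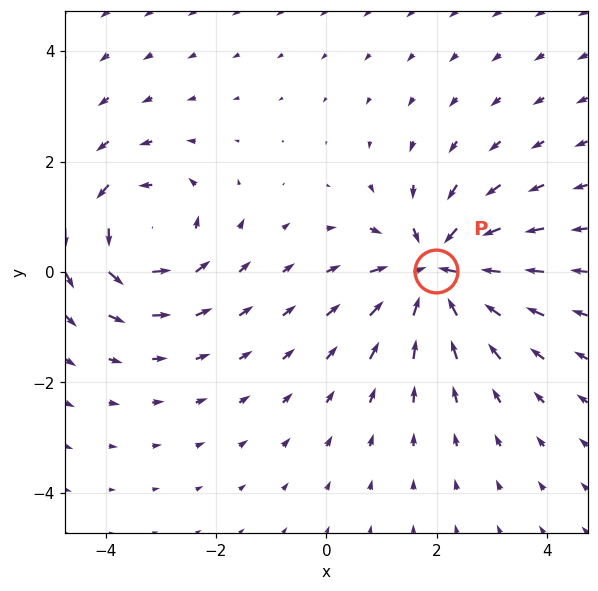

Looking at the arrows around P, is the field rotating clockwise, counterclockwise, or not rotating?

not rotating

Near P at (2.0, 0.0) the arrows show no circulation. The curl there is ≈0.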